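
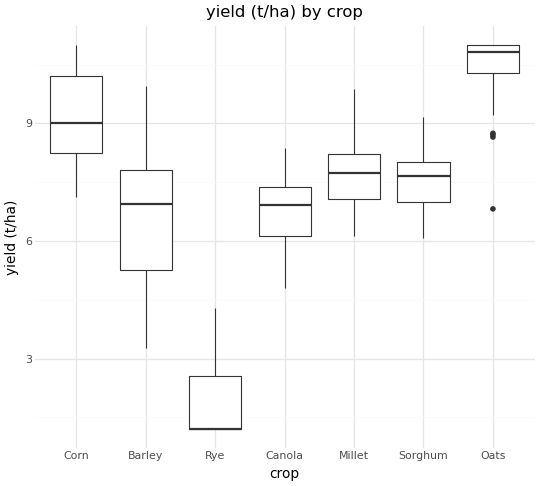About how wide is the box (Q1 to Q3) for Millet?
Q3 ≈ 8, Q1 ≈ 7; IQR ≈ 1.

≈ 1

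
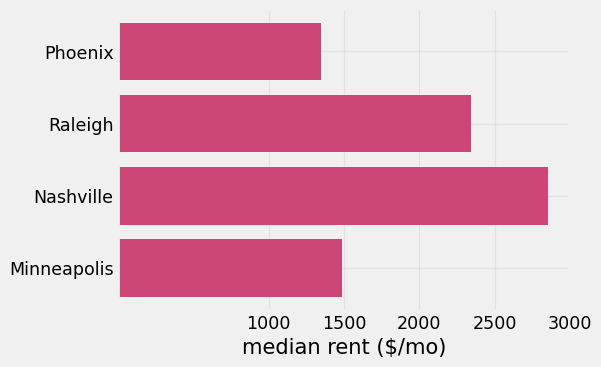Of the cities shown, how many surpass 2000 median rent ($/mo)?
Above 2000: Raleigh, Nashville.

2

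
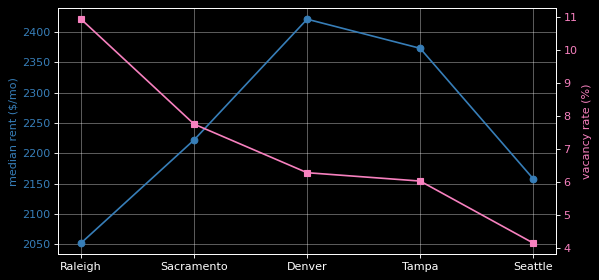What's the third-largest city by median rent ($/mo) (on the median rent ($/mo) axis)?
Top 4 (on the median rent ($/mo) axis): Denver ≈ 2400, Tampa ≈ 2350, Sacramento ≈ 2200, Seattle ≈ 2150.

Sacramento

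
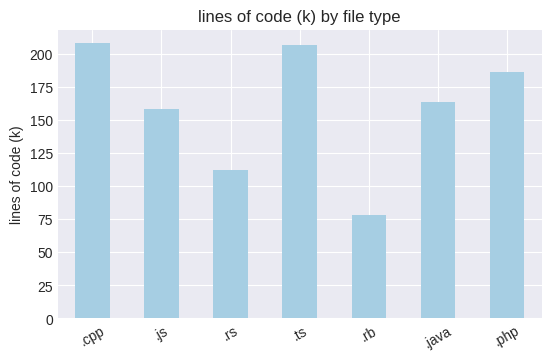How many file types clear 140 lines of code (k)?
Above 140: .cpp, .js, .ts, .java, .php.

5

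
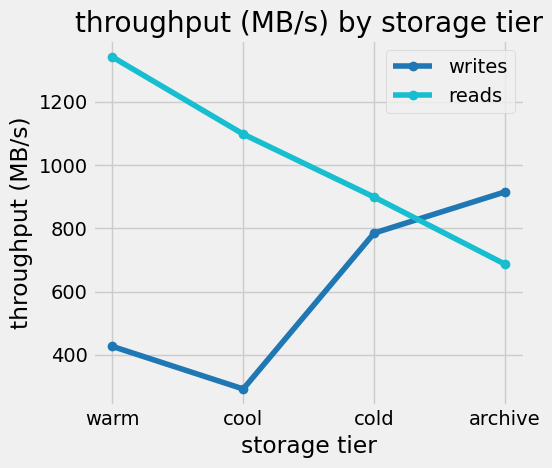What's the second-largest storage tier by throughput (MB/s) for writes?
cold

Top 3 for writes: archive ≈ 900, cold ≈ 800, warm ≈ 400.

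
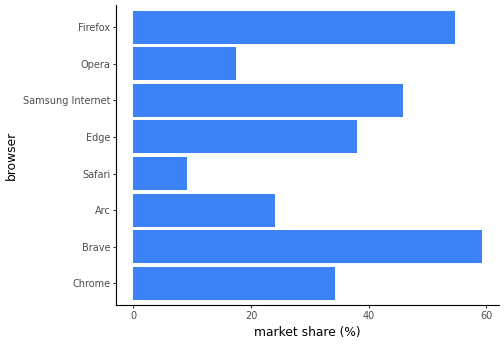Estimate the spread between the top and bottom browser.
≈ 50

Max Brave ≈ 60, min Safari ≈ 10; range ≈ 50.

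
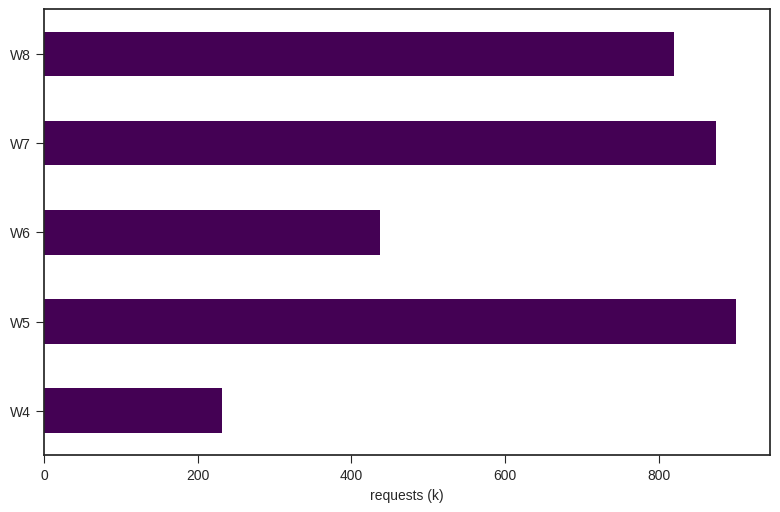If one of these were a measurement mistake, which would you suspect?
W4 ≈ 200; the rest sit between ≈ 400 and ≈ 900.

W4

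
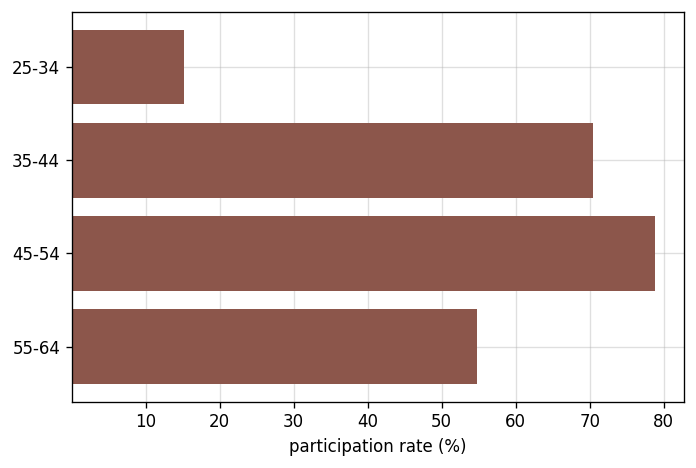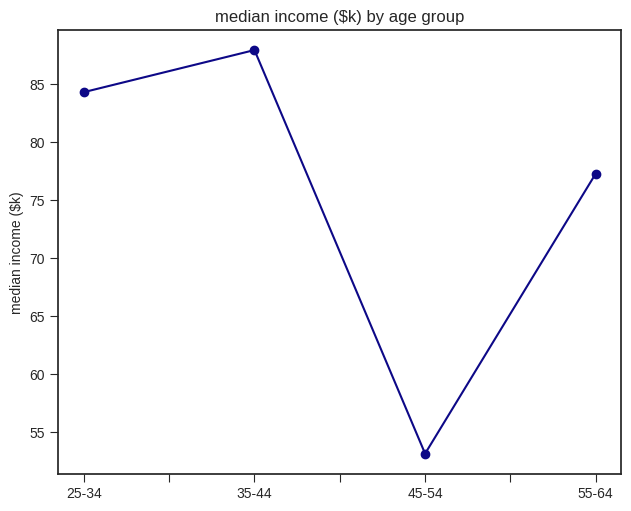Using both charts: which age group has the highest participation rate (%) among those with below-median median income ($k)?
Chart 2 median median income ($k) ≈ 80; below-median age groups: 45-54, 55-64. Among those, 45-54 has the highest participation rate (%) (≈ 80).

45-54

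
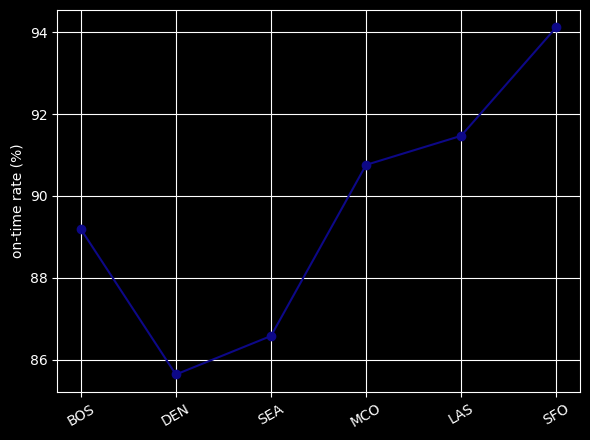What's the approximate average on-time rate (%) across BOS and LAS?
(89 + 91) / 2 ≈ 90.

≈ 90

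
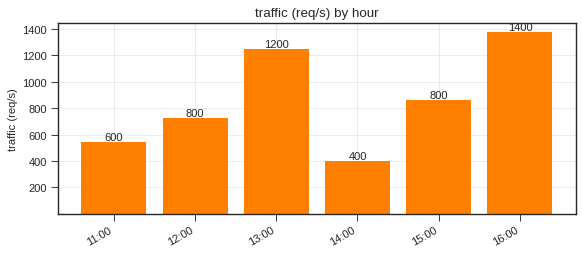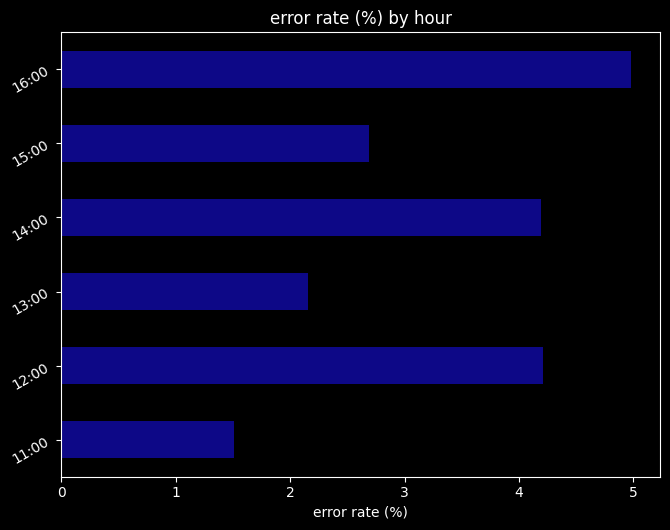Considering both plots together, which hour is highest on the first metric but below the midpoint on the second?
Chart 2 median error rate (%) ≈ 3.5; below-median hours: 11:00, 13:00, 15:00. Among those, 13:00 has the highest traffic (req/s) (≈ 1200).

13:00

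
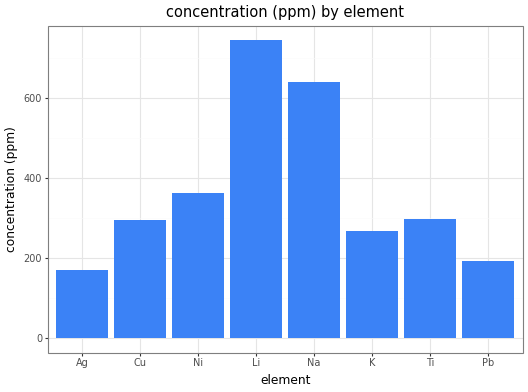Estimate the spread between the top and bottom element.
≈ 500

Max Li ≈ 700, min Ag ≈ 200; range ≈ 500.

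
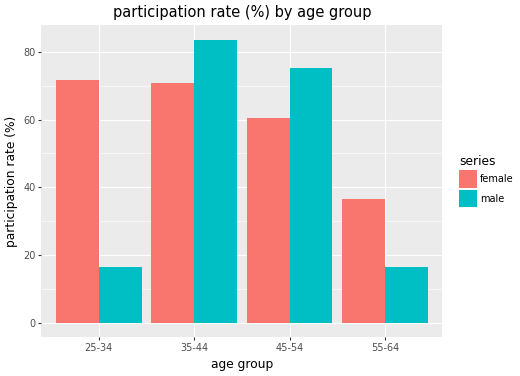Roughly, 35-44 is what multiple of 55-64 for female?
≈ 1.75×

35-44 ≈ 70, 55-64 ≈ 40; 70/40 ≈ 1.75.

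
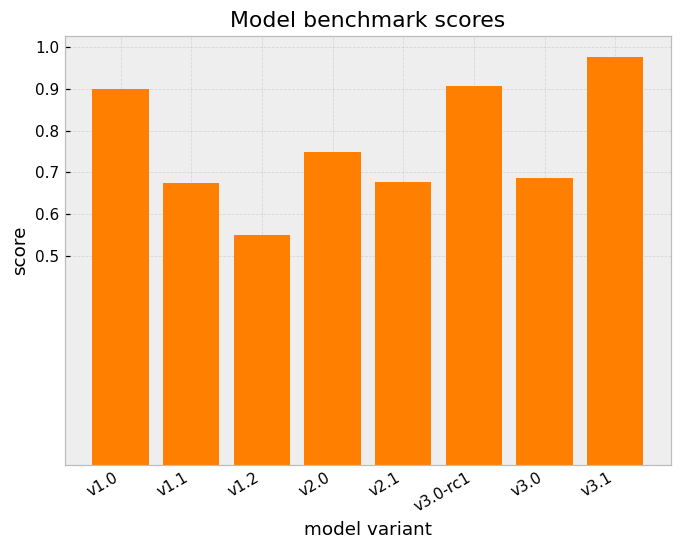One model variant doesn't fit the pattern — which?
v3.1

v3.1 ≈ 1.0; the rest sit between ≈ 0.6 and ≈ 0.9.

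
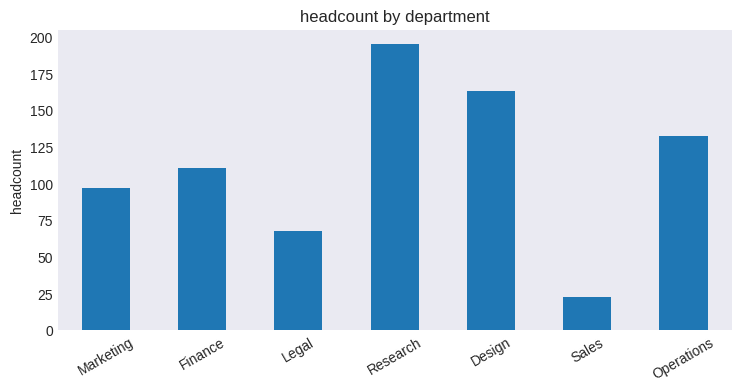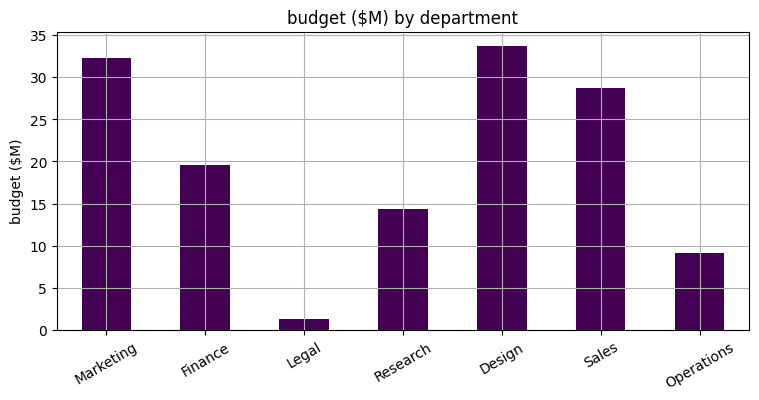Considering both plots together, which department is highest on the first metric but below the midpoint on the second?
Chart 2 median budget ($M) ≈ 20; below-median departments: Legal, Research, Operations. Among those, Research has the highest headcount (≈ 200).

Research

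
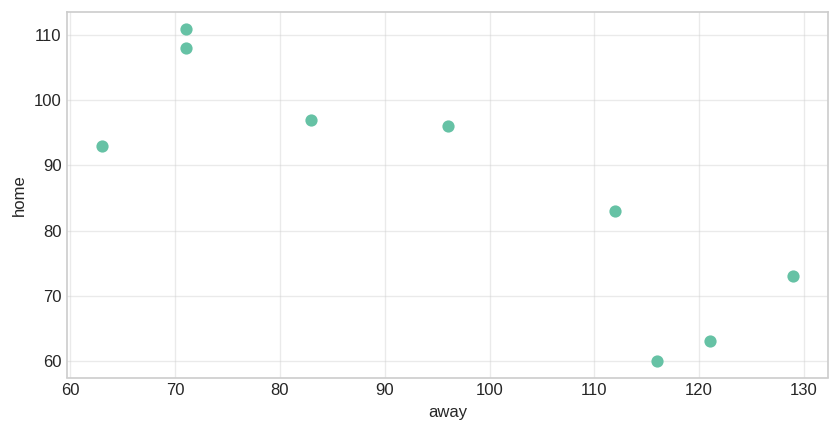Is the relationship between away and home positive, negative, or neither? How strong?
Points are negatively correlated; strong (|r| ≈ 0.9).

negative, strong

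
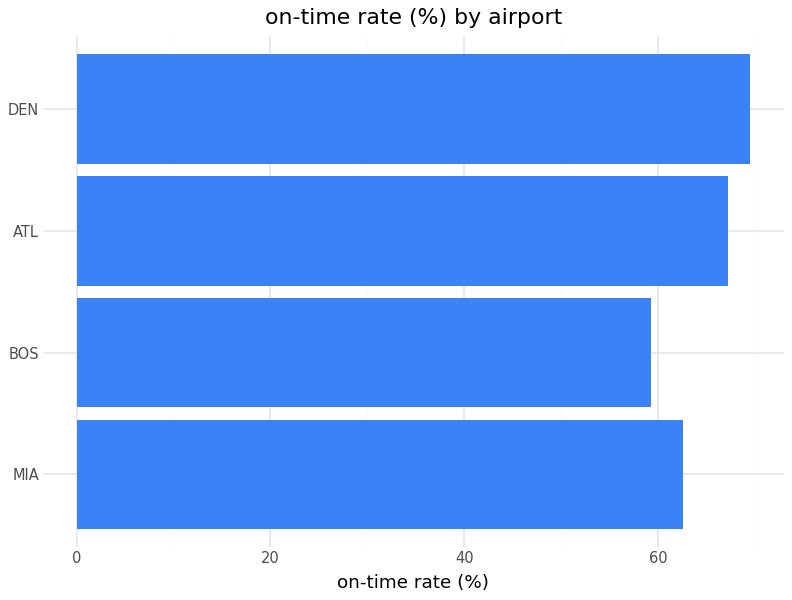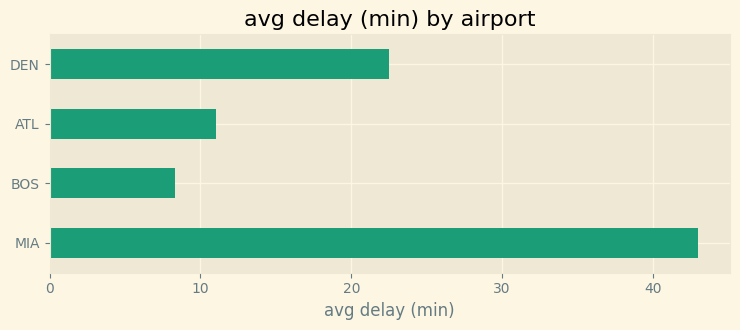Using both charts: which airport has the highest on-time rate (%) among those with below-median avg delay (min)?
ATL

Chart 2 median avg delay (min) ≈ 15; below-median airports: BOS, ATL. Among those, ATL has the highest on-time rate (%) (≈ 70).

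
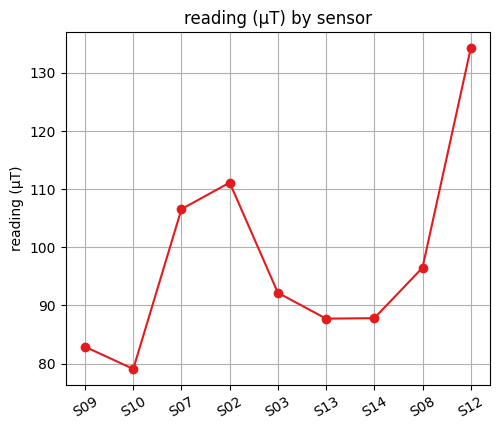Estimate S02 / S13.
S02 ≈ 110, S13 ≈ 90; 110/90 ≈ 1.22.

≈ 1.22×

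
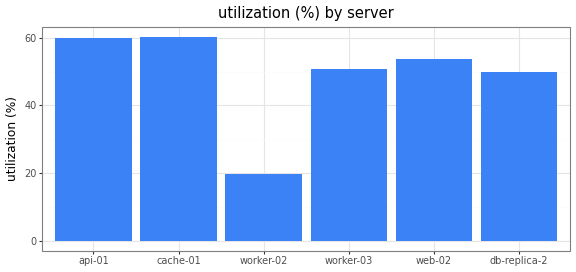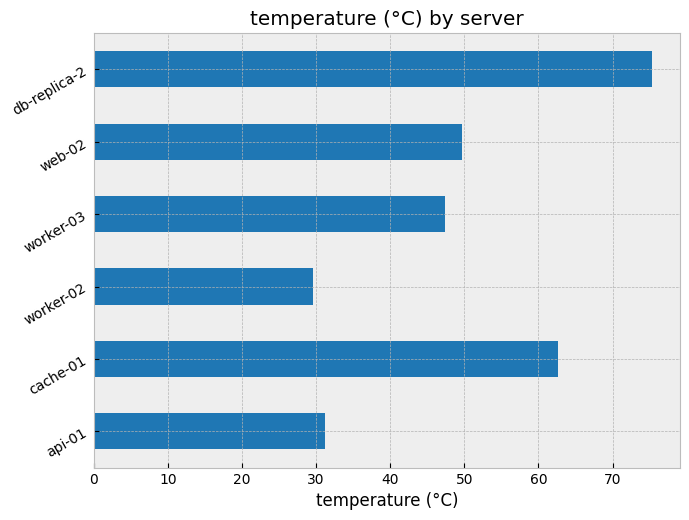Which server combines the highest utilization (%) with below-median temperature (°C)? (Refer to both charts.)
Chart 2 median temperature (°C) ≈ 50; below-median servers: api-01, worker-02, worker-03. Among those, api-01 has the highest utilization (%) (≈ 60).

api-01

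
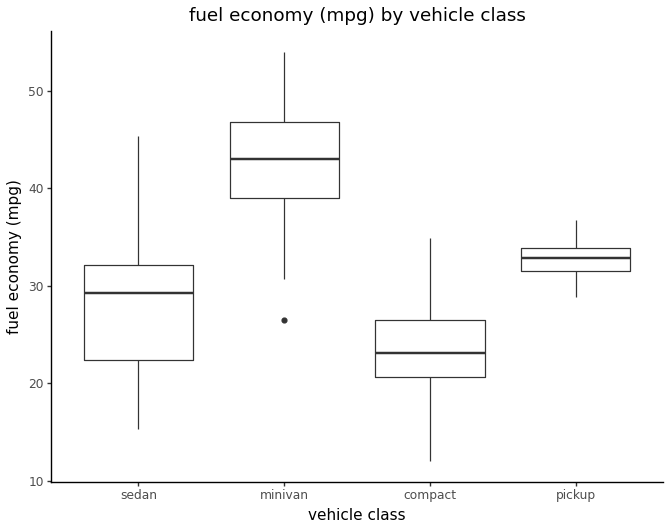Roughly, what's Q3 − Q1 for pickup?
≈ 2

Q3 ≈ 34, Q1 ≈ 32; IQR ≈ 2.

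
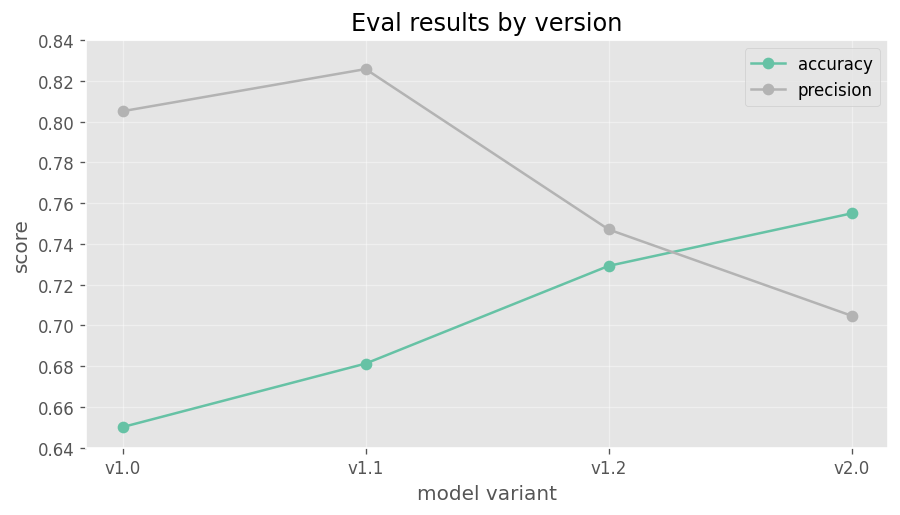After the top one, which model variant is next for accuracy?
v1.2

Top 3 for accuracy: v2.0 ≈ 0.76, v1.2 ≈ 0.72, v1.1 ≈ 0.68.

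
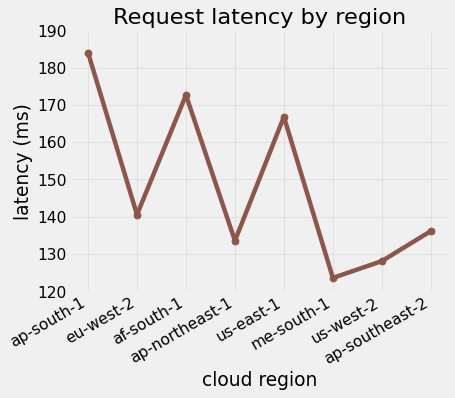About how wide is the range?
Max ap-south-1 ≈ 180, min me-south-1 ≈ 120; range ≈ 60.

≈ 60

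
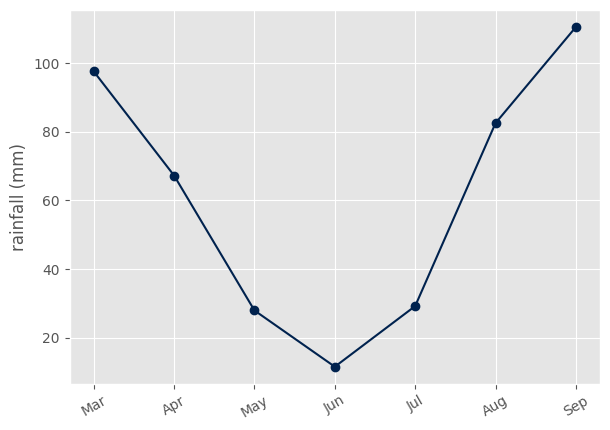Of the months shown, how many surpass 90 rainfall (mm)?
Above 90: Mar, Sep.

2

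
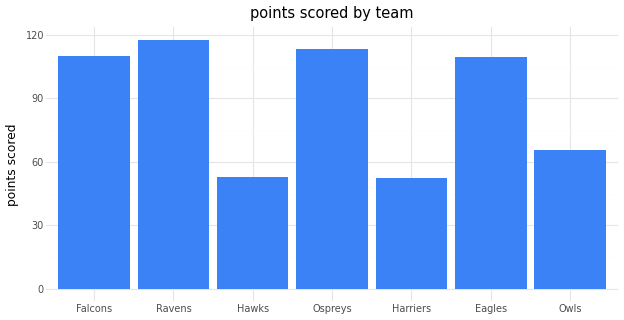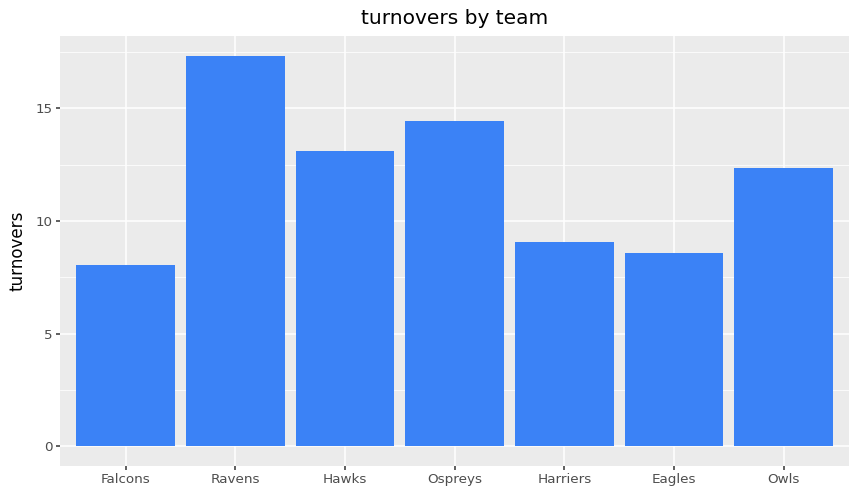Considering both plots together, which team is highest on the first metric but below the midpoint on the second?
Chart 2 median turnovers ≈ 12; below-median teams: Falcons, Harriers, Eagles. Among those, Falcons has the highest points scored (≈ 120).

Falcons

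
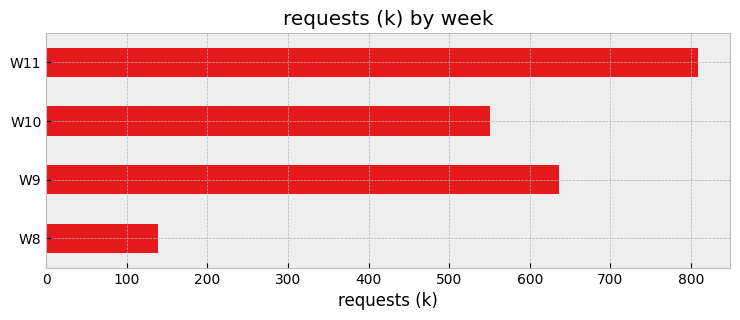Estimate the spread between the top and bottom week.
≈ 700

Max W11 ≈ 800, min W8 ≈ 100; range ≈ 700.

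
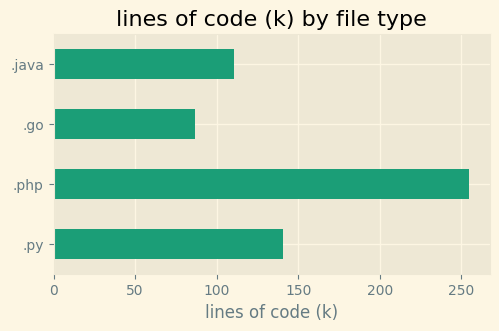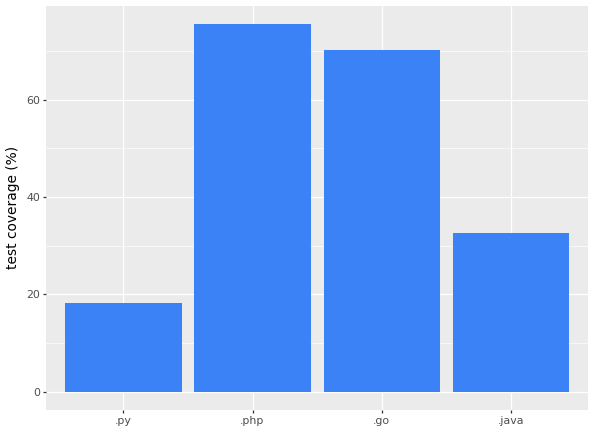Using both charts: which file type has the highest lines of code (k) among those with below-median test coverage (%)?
Chart 2 median test coverage (%) ≈ 50; below-median file types: .py, .java. Among those, .py has the highest lines of code (k) (≈ 150).

.py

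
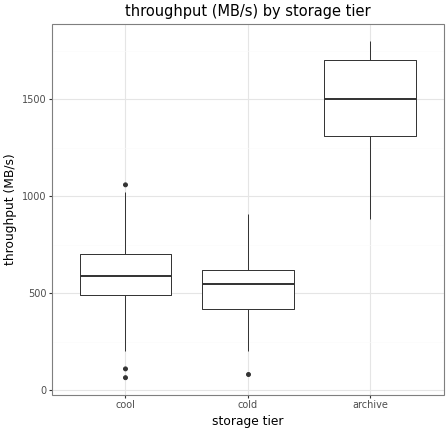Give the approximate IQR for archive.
Q3 ≈ 1700, Q1 ≈ 1300; IQR ≈ 400.

≈ 400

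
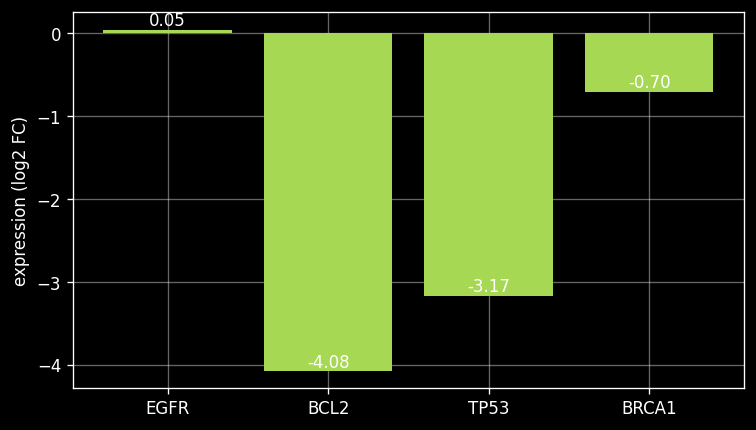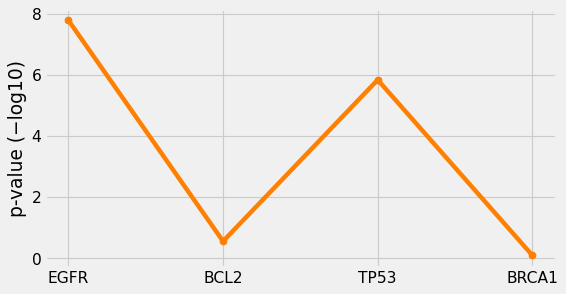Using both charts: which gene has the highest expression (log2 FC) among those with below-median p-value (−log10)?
BRCA1

Chart 2 median p-value (−log10) ≈ 3; below-median genes: BCL2, BRCA1. Among those, BRCA1 has the highest expression (log2 FC) (≈ -0.7).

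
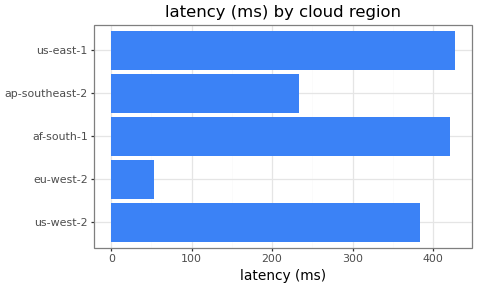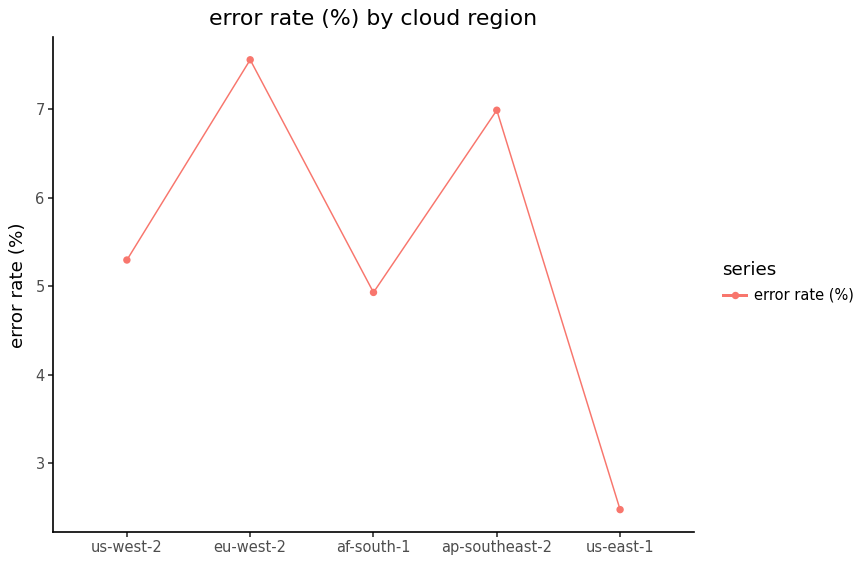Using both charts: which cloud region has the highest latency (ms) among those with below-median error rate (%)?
Chart 2 median error rate (%) ≈ 5; below-median cloud regions: af-south-1, us-east-1. Among those, us-east-1 has the highest latency (ms) (≈ 450).

us-east-1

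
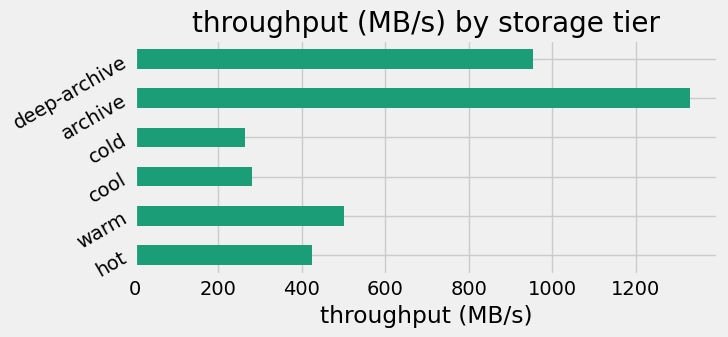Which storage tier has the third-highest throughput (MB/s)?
warm

Top 4: archive ≈ 1400, deep-archive ≈ 1000, warm ≈ 600, hot ≈ 400.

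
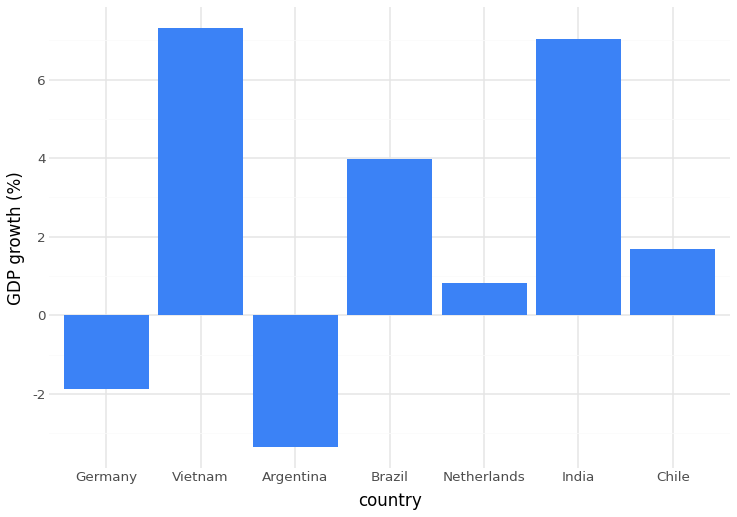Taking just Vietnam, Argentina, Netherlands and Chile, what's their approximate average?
≈ 2

(7 + -3 + 1 + 2) / 4 ≈ 2.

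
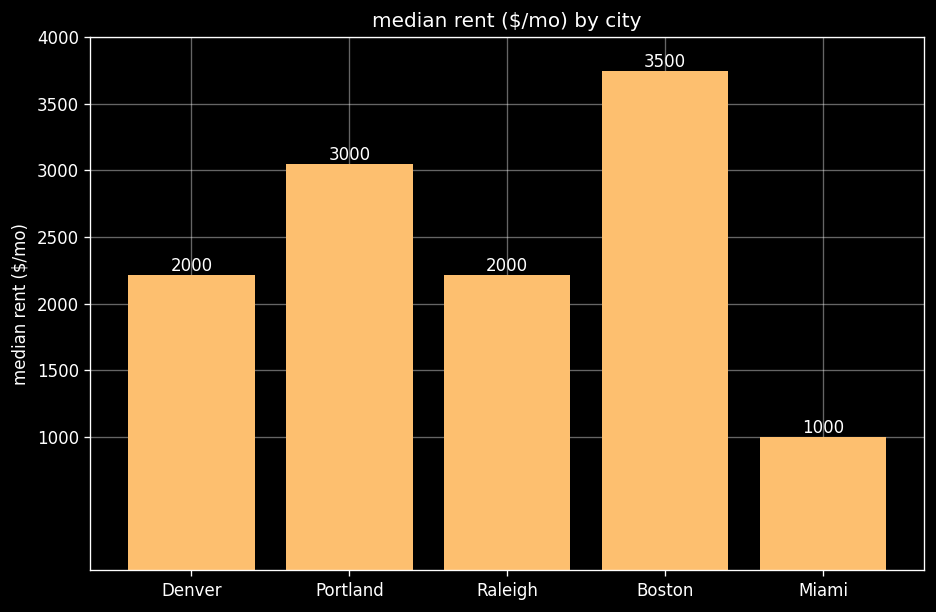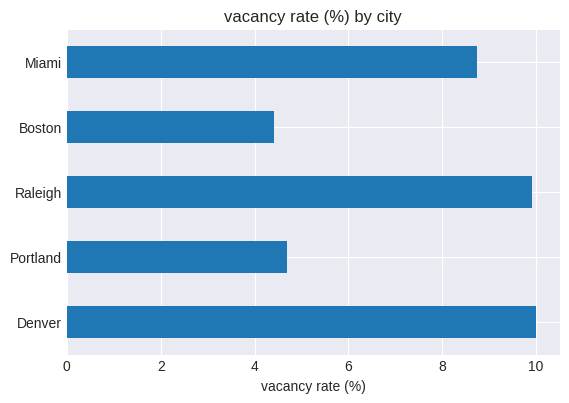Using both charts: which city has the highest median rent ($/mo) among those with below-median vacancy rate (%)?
Chart 2 median vacancy rate (%) ≈ 9; below-median cities: Portland, Boston. Among those, Boston has the highest median rent ($/mo) (≈ 3500).

Boston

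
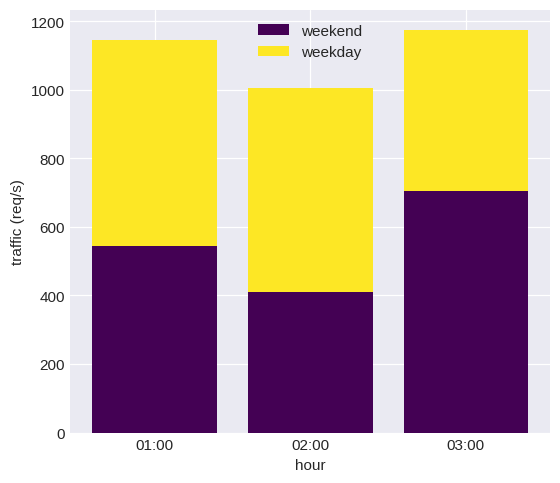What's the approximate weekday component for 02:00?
≈ 600

weekday top ≈ 1000, bottom ≈ 400; segment ≈ 600.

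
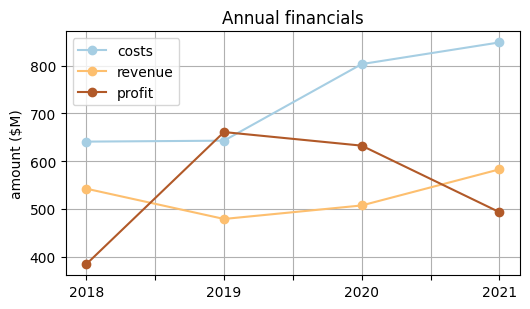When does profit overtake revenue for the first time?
2019

2018: profit ≈ 400 vs revenue ≈ 550 (not yet); 2019: profit ≈ 650 vs revenue ≈ 500 (first crossover).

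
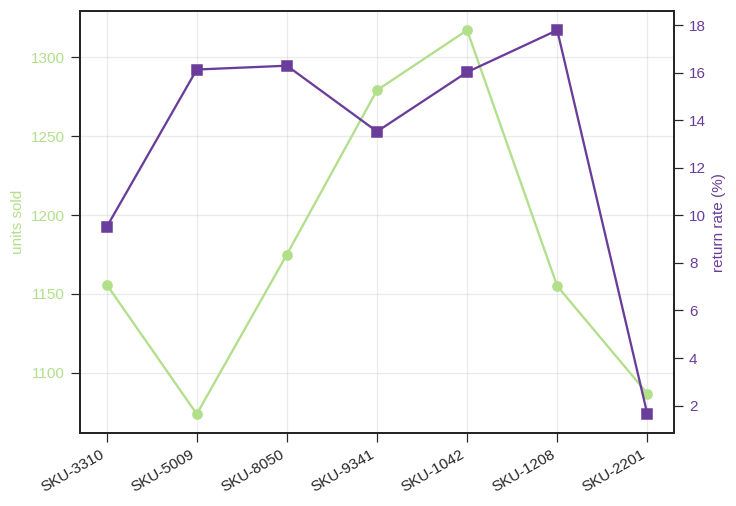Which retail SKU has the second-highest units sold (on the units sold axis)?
SKU-9341

Top 3 (on the units sold axis): SKU-1042 ≈ 1325, SKU-9341 ≈ 1275, SKU-8050 ≈ 1175.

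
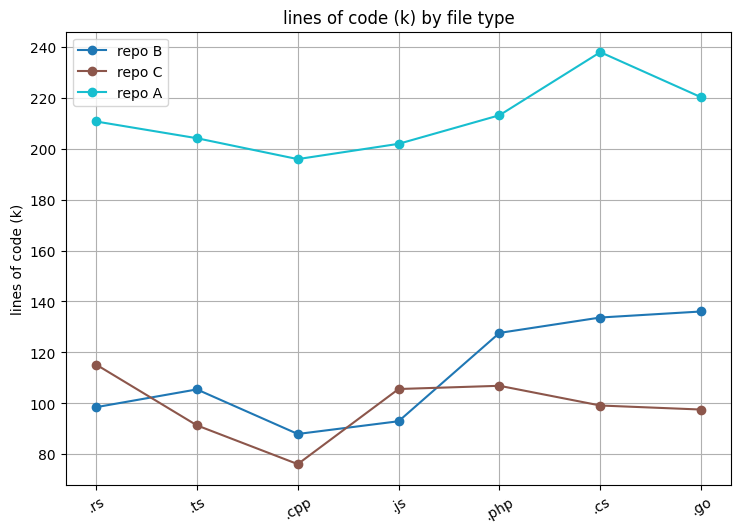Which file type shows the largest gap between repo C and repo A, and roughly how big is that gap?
.cs, ≈ 140 k

.cs: repo C ≈ 100, repo A ≈ 240 → gap ≈ 140. Next-largest (.go) is only ≈ 120.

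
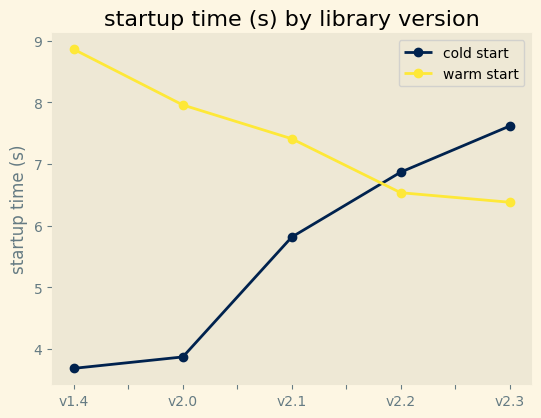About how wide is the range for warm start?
≈ 2.5

Max v1.4 ≈ 9.0, min v2.3 ≈ 6.5; range ≈ 2.5.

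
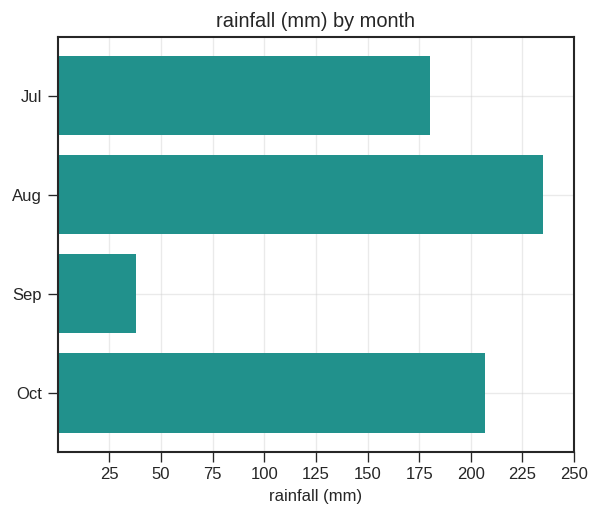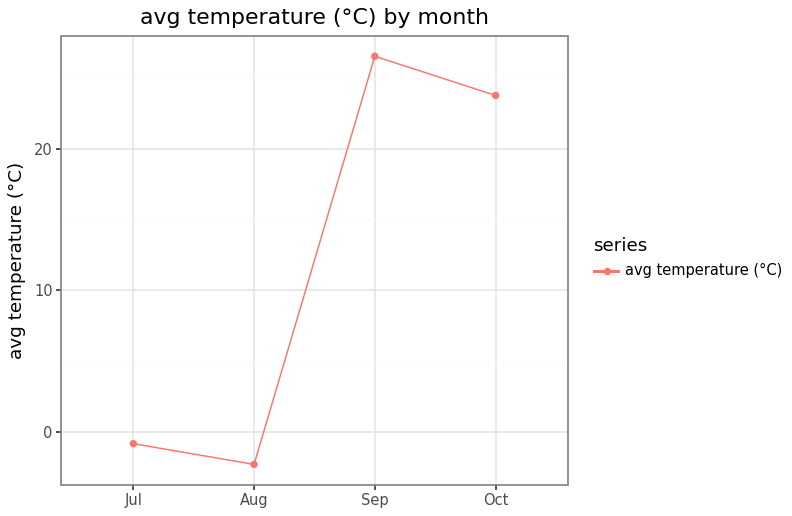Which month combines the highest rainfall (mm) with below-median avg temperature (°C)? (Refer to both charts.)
Chart 2 median avg temperature (°C) ≈ 10; below-median months: Jul, Aug. Among those, Aug has the highest rainfall (mm) (≈ 225).

Aug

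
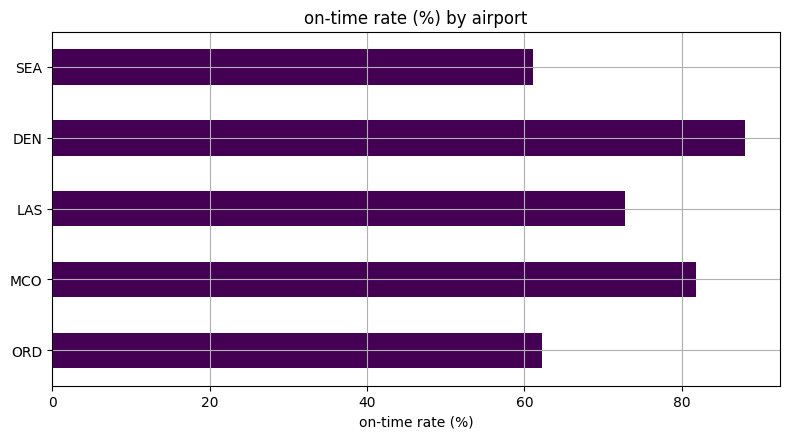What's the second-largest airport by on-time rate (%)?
MCO

Top 3: DEN ≈ 90, MCO ≈ 80, LAS ≈ 70.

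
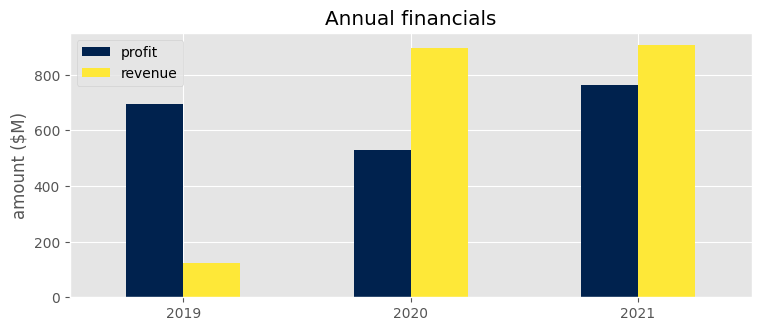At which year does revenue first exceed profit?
2019: revenue ≈ 100 vs profit ≈ 700 (not yet); 2020: revenue ≈ 900 vs profit ≈ 500 (first crossover).

2020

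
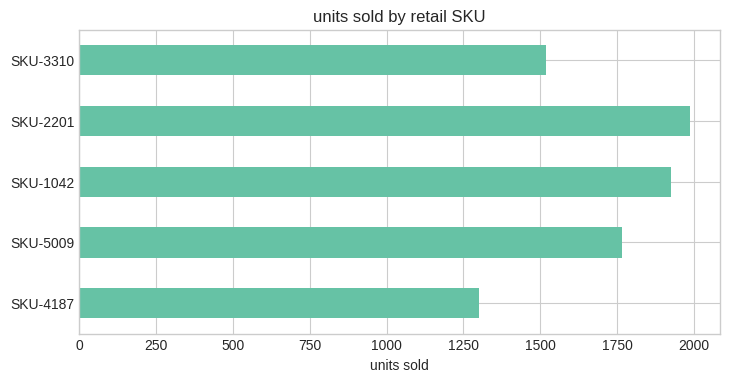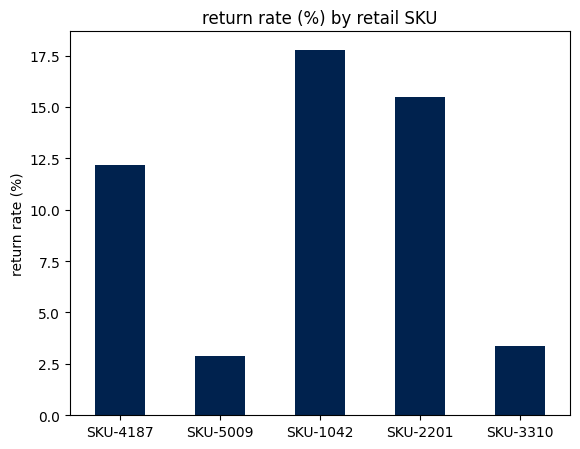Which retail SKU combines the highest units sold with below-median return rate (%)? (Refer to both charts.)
SKU-5009

Chart 2 median return rate (%) ≈ 12; below-median retail SKUs: SKU-5009, SKU-3310. Among those, SKU-5009 has the highest units sold (≈ 1800).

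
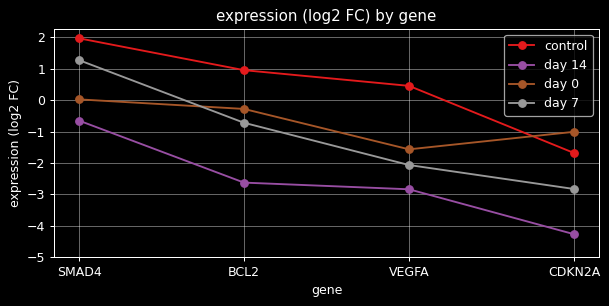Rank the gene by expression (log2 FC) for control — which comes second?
BCL2

Top 3 for control: SMAD4 ≈ 2, BCL2 ≈ 1, VEGFA ≈ 0.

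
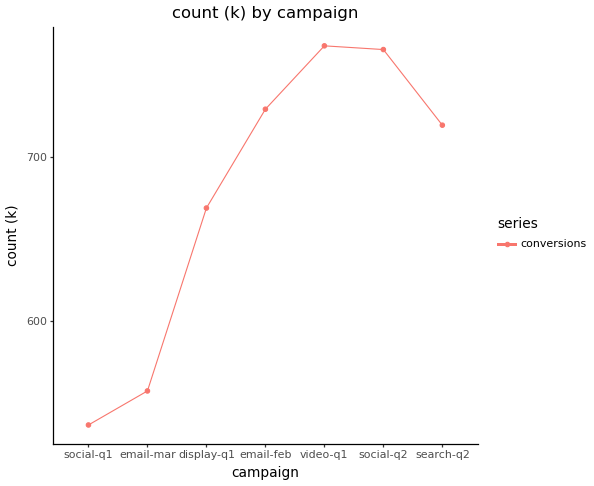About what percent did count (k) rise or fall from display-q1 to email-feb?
display-q1 ≈ 660, email-feb ≈ 720; (720 − 660) / 660 ≈ +9.1%.

≈ +9.1%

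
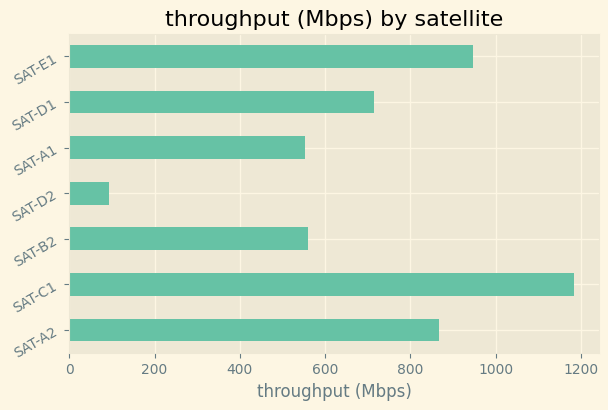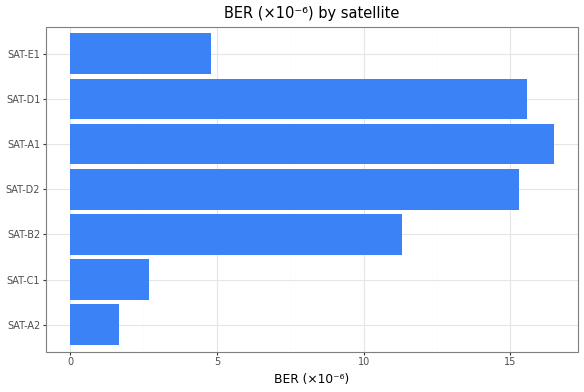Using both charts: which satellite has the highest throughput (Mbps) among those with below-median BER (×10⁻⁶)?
SAT-C1

Chart 2 median BER (×10⁻⁶) ≈ 12; below-median satellites: SAT-A2, SAT-C1, SAT-E1. Among those, SAT-C1 has the highest throughput (Mbps) (≈ 1200).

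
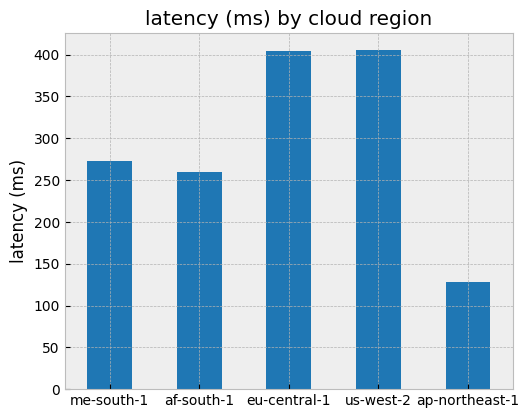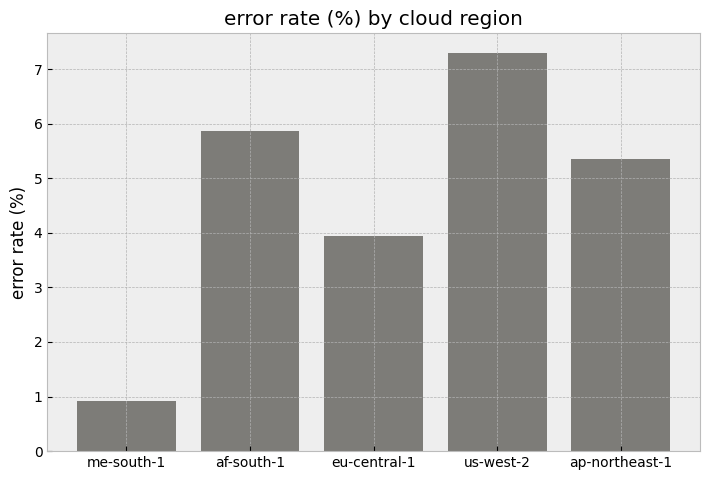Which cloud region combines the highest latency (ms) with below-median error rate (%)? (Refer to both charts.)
Chart 2 median error rate (%) ≈ 5; below-median cloud regions: me-south-1, eu-central-1. Among those, eu-central-1 has the highest latency (ms) (≈ 400).

eu-central-1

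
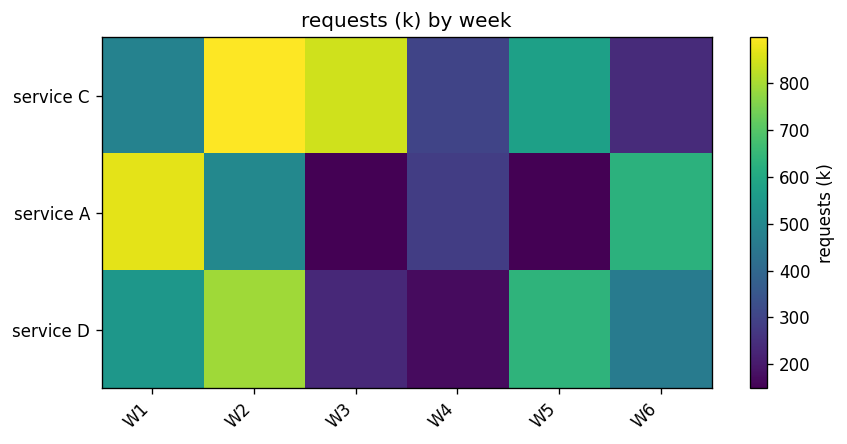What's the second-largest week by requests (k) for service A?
Top 3 for service A: W1 ≈ 900, W6 ≈ 600, W2 ≈ 500.

W6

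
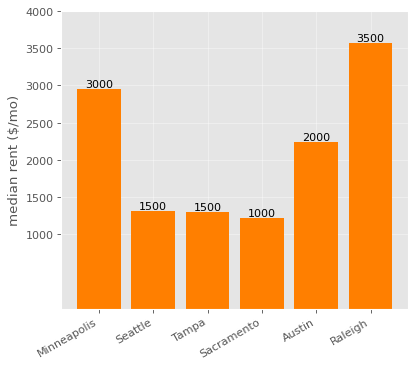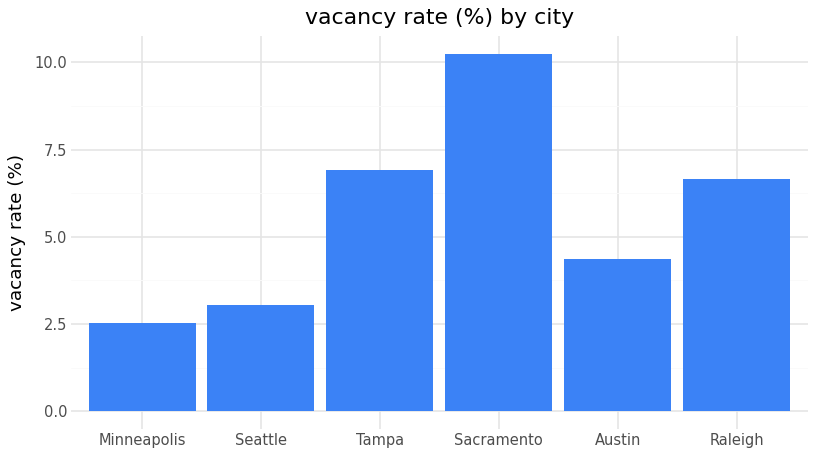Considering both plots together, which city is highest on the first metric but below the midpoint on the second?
Chart 2 median vacancy rate (%) ≈ 6; below-median cities: Minneapolis, Seattle, Austin. Among those, Minneapolis has the highest median rent ($/mo) (≈ 3000).

Minneapolis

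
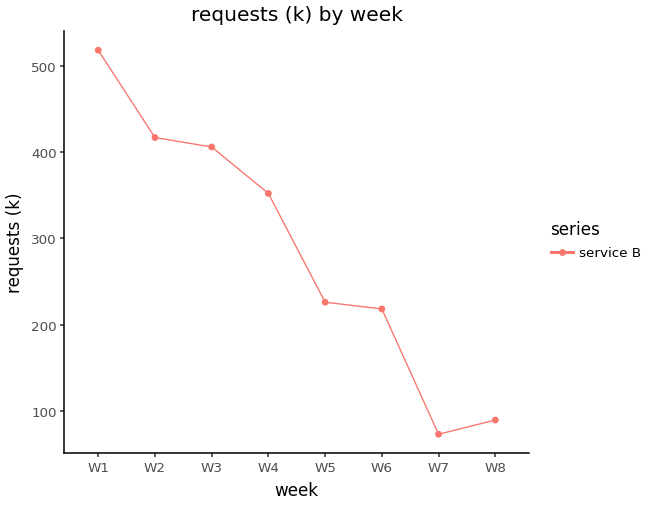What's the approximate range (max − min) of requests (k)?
Max W1 ≈ 500, min W7 ≈ 50; range ≈ 450.

≈ 450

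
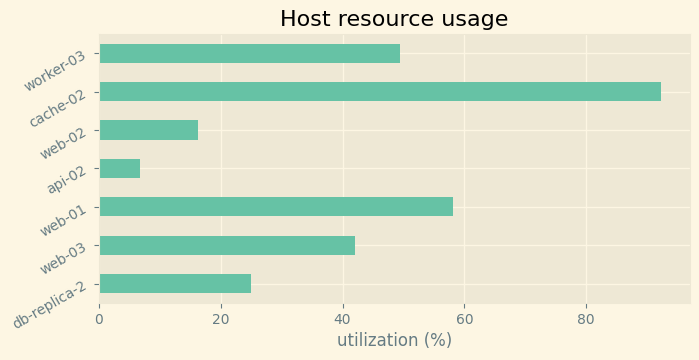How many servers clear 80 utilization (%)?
1

Above 80: cache-02.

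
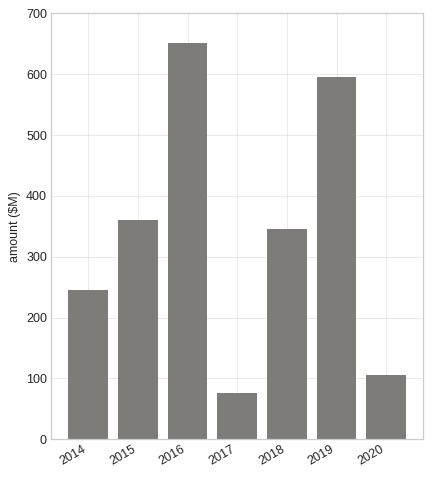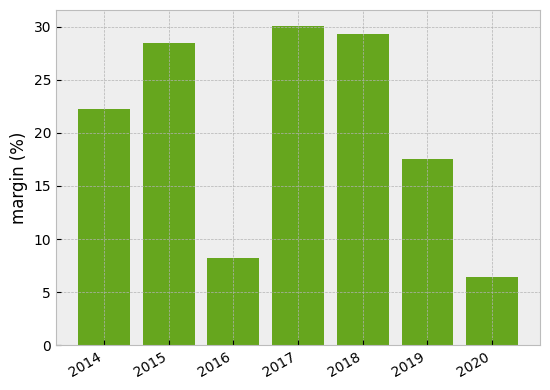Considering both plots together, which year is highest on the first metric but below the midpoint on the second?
2016

Chart 2 median margin (%) ≈ 20; below-median years: 2016, 2019, 2020. Among those, 2016 has the highest amount ($M) (≈ 700).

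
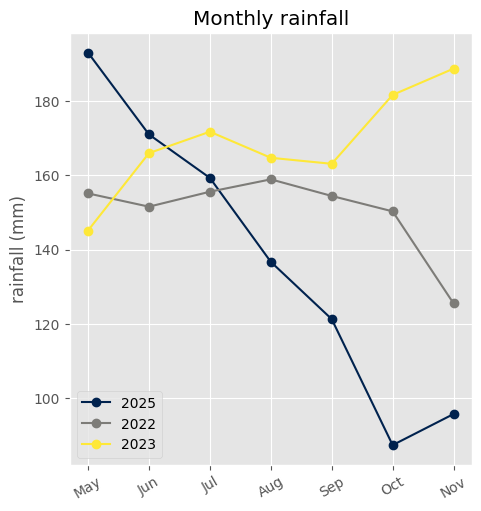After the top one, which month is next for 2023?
Top 3 for 2023: Nov ≈ 190, Oct ≈ 180, Jul ≈ 170.

Oct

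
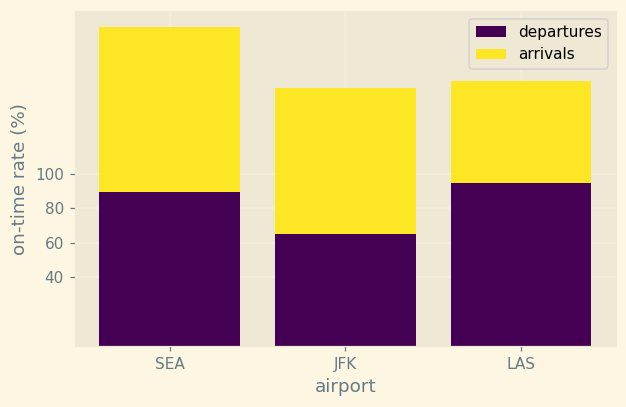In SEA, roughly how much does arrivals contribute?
≈ 100

arrivals top ≈ 180, bottom ≈ 80; segment ≈ 100.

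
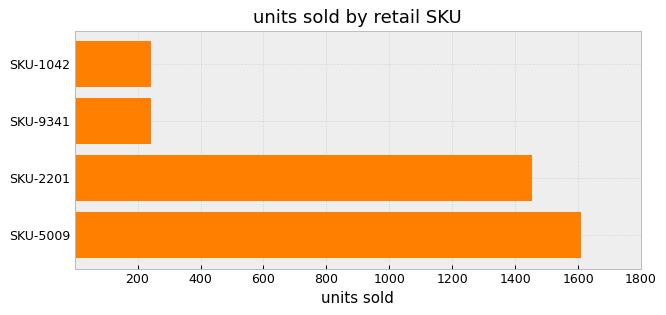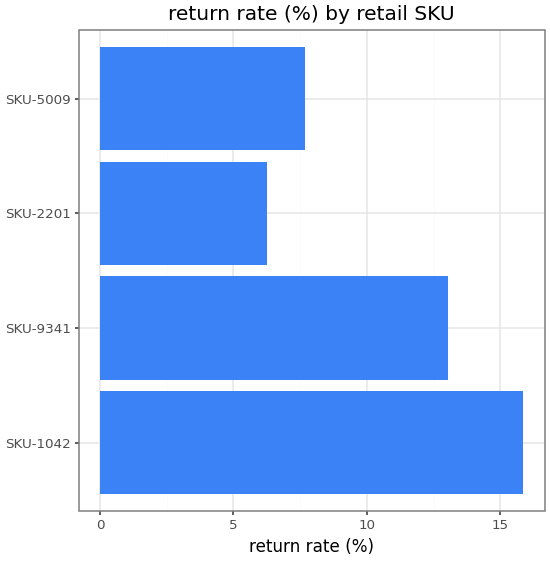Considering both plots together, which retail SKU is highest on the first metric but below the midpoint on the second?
SKU-5009

Chart 2 median return rate (%) ≈ 10; below-median retail SKUs: SKU-2201, SKU-5009. Among those, SKU-5009 has the highest units sold (≈ 1600).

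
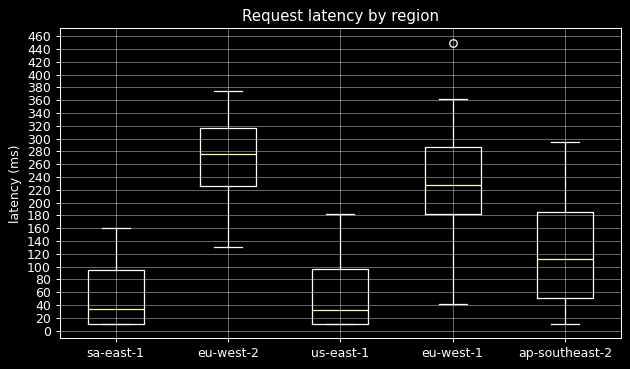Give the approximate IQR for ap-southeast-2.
Q3 ≈ 180, Q1 ≈ 60; IQR ≈ 120.

≈ 120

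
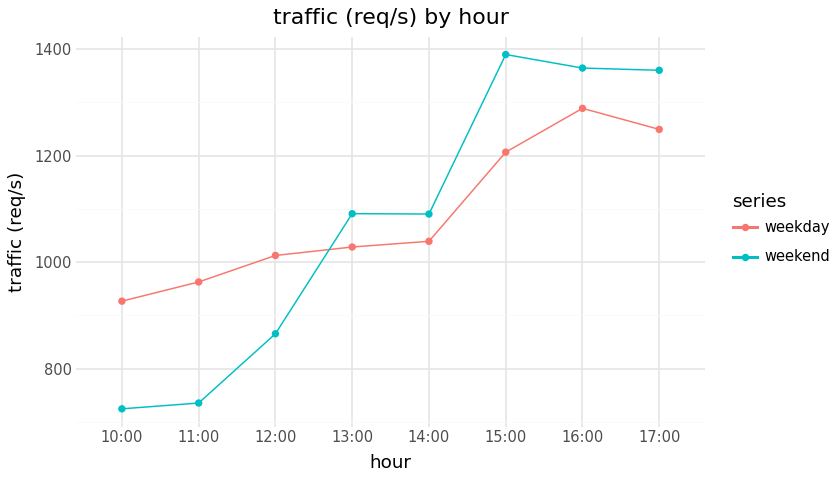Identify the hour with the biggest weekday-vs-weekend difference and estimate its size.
11:00, ≈ 300 req/s

11:00: weekday ≈ 1000, weekend ≈ 700 → gap ≈ 300. Next-largest (10:00) is only ≈ 200.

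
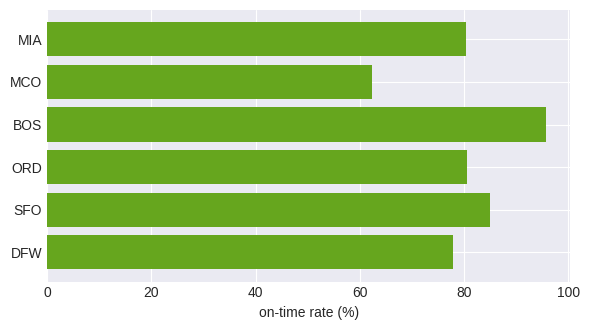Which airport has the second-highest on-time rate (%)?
SFO

Top 3: BOS ≈ 100, SFO ≈ 90, ORD ≈ 80.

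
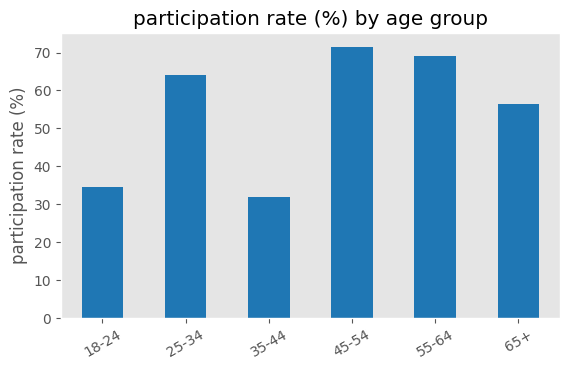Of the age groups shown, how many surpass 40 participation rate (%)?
Above 40: 25-34, 45-54, 55-64, 65+.

4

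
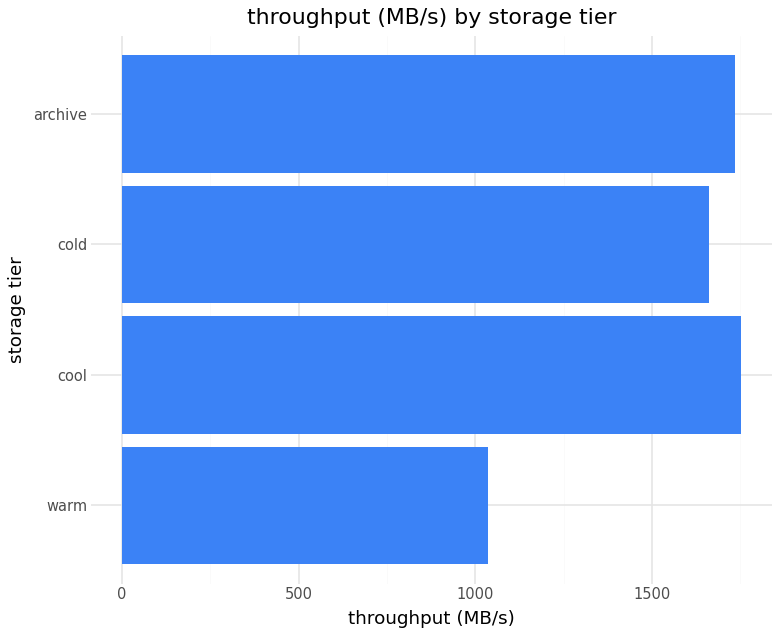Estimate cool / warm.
≈ 1.8×

cool ≈ 1800, warm ≈ 1000; 1800/1000 ≈ 1.8.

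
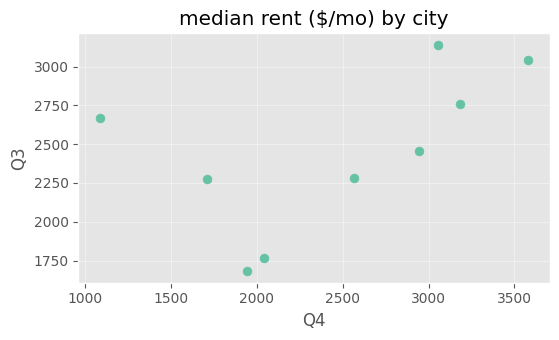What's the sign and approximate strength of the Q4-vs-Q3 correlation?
Points are positively correlated; moderate (|r| ≈ 0.5).

positive, moderate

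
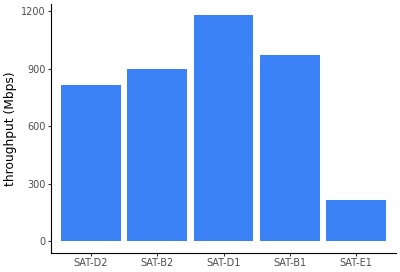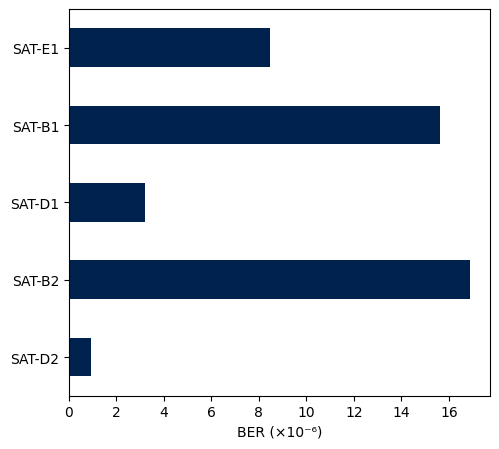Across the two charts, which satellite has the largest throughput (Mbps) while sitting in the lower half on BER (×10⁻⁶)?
SAT-D1

Chart 2 median BER (×10⁻⁶) ≈ 8; below-median satellites: SAT-D2, SAT-D1. Among those, SAT-D1 has the highest throughput (Mbps) (≈ 1200).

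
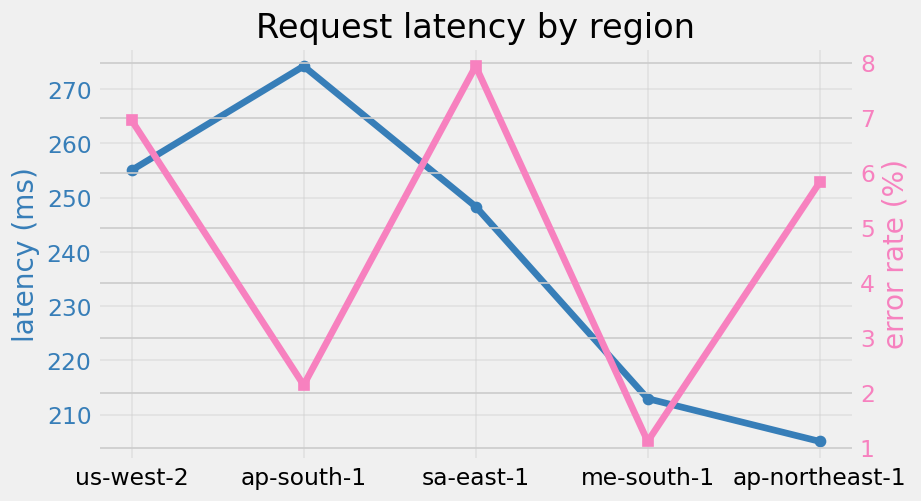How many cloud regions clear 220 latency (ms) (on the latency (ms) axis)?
3

Above 220: us-west-2, ap-south-1, sa-east-1.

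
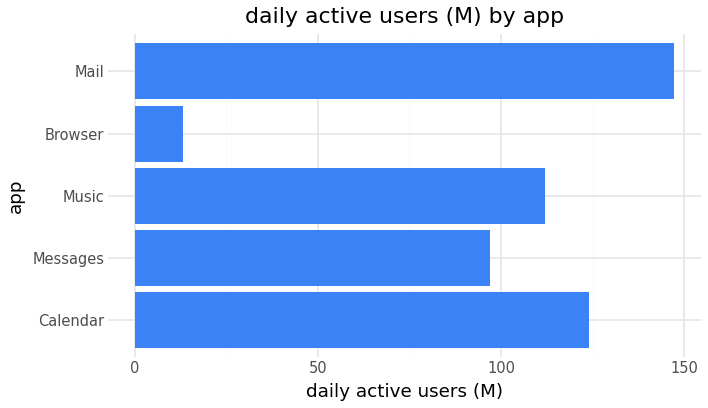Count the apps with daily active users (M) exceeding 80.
Above 80: Calendar, Messages, Music, Mail.

4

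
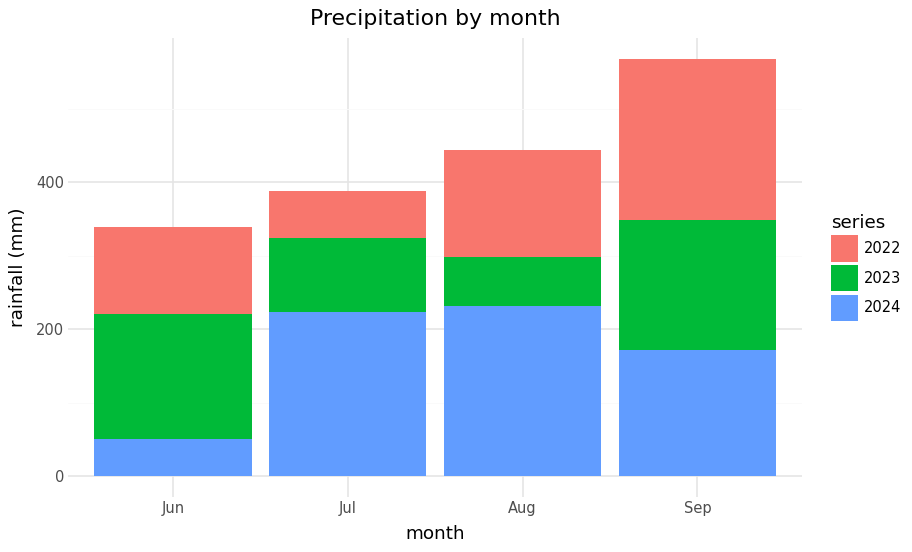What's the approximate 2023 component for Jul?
≈ 100

2023 top ≈ 300, bottom ≈ 200; segment ≈ 100.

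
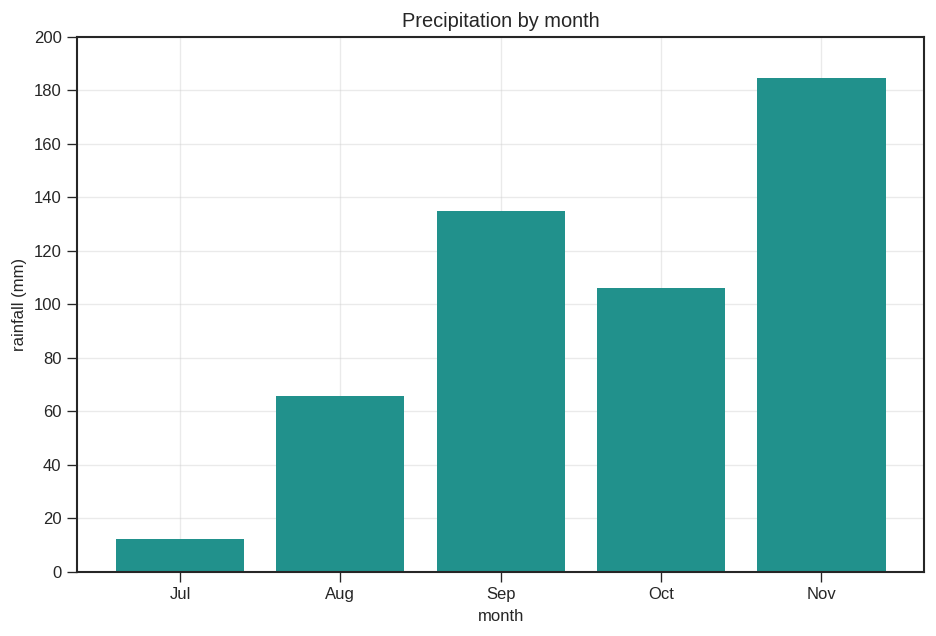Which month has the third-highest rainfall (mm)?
Top 4: Nov ≈ 180, Sep ≈ 140, Oct ≈ 100, Aug ≈ 60.

Oct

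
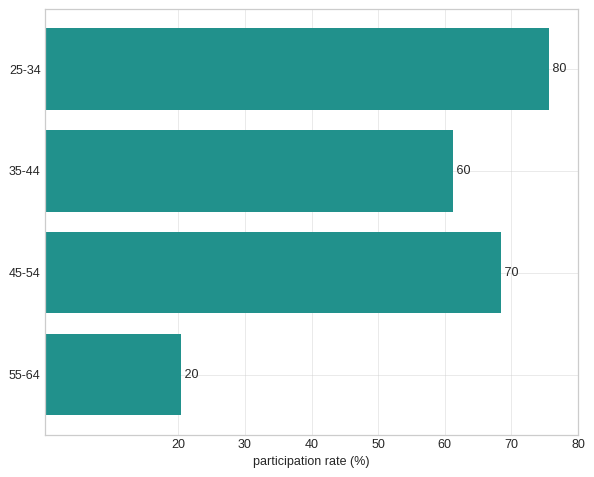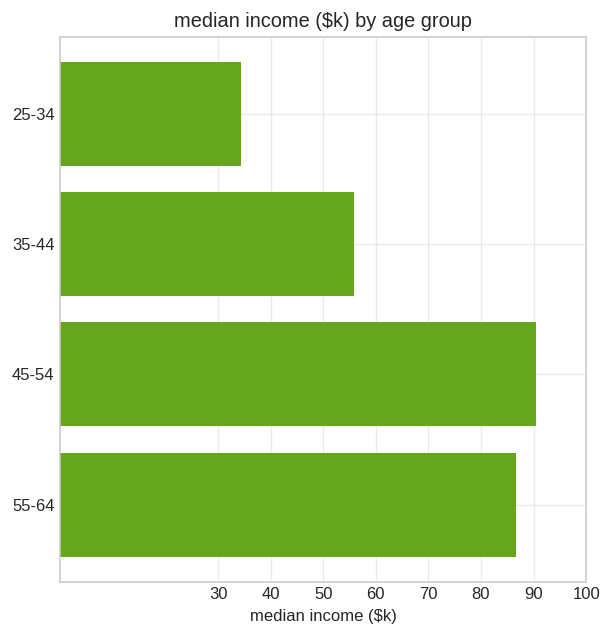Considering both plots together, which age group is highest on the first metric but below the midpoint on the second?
Chart 2 median median income ($k) ≈ 70; below-median age groups: 25-34, 35-44. Among those, 25-34 has the highest participation rate (%) (≈ 80).

25-34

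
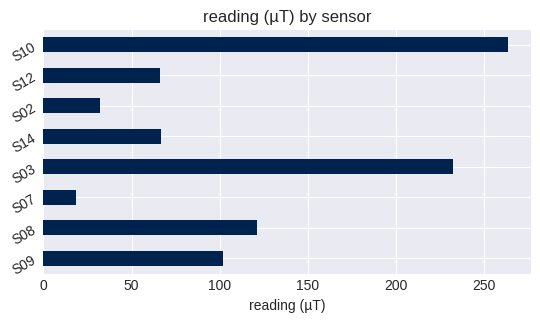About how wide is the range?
≈ 250

Max S10 ≈ 275, min S07 ≈ 25; range ≈ 250.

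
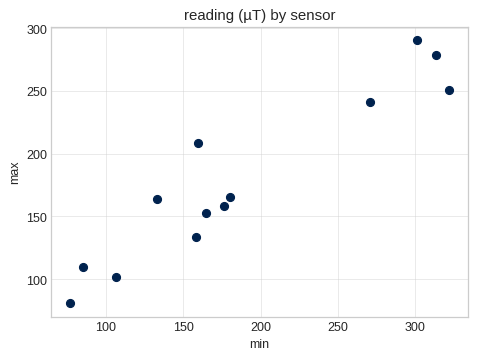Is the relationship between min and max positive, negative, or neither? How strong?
Points are positively correlated; strong (|r| ≈ 0.9).

positive, strong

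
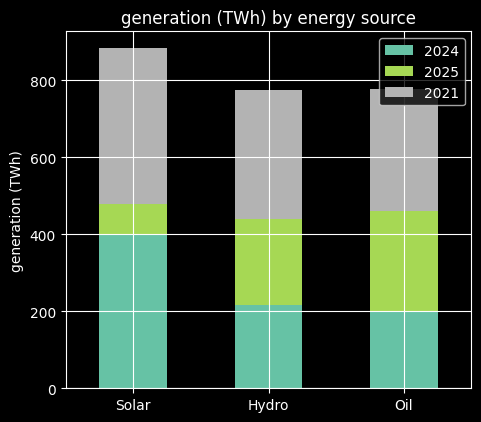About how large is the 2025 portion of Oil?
2025 top ≈ 500, bottom ≈ 200; segment ≈ 300.

≈ 300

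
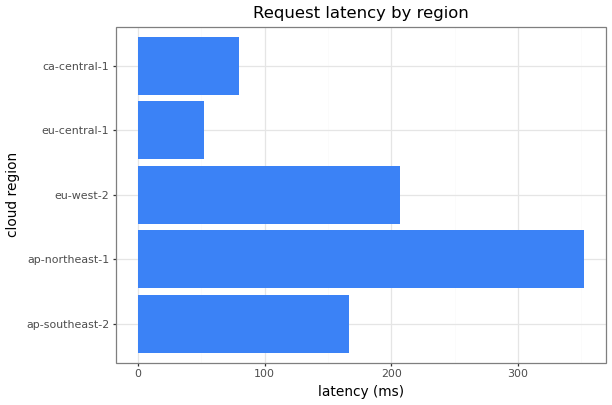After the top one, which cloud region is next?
eu-west-2

Top 3: ap-northeast-1 ≈ 350, eu-west-2 ≈ 200, ap-southeast-2 ≈ 150.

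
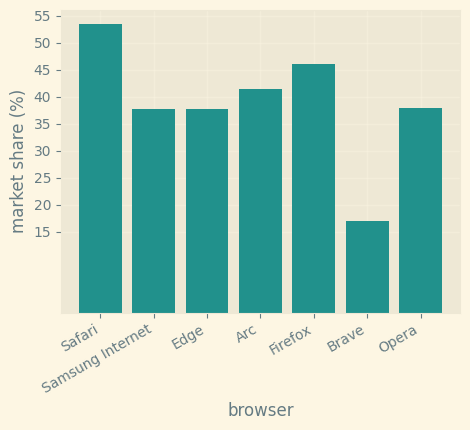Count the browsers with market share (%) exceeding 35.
Above 35: Safari, Samsung Internet, Edge, Arc, Firefox, Opera.

6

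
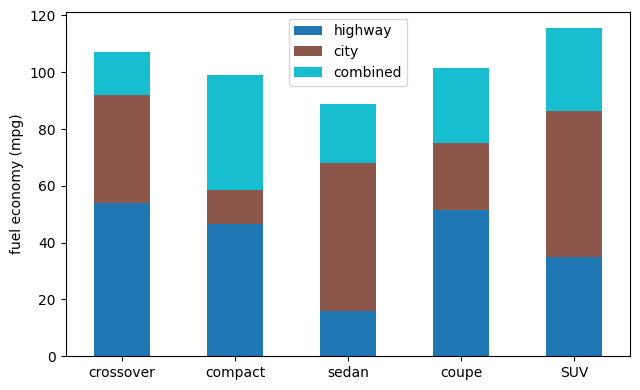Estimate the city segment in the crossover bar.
city top ≈ 90, bottom ≈ 50; segment ≈ 40.

≈ 40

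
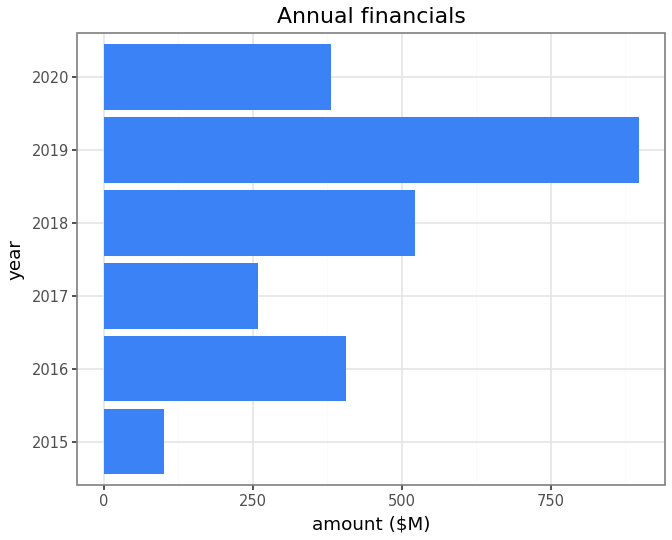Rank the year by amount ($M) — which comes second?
2018

Top 3: 2019 ≈ 900, 2018 ≈ 500, 2016 ≈ 400.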